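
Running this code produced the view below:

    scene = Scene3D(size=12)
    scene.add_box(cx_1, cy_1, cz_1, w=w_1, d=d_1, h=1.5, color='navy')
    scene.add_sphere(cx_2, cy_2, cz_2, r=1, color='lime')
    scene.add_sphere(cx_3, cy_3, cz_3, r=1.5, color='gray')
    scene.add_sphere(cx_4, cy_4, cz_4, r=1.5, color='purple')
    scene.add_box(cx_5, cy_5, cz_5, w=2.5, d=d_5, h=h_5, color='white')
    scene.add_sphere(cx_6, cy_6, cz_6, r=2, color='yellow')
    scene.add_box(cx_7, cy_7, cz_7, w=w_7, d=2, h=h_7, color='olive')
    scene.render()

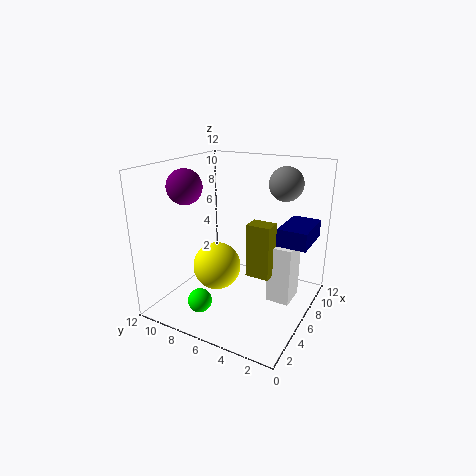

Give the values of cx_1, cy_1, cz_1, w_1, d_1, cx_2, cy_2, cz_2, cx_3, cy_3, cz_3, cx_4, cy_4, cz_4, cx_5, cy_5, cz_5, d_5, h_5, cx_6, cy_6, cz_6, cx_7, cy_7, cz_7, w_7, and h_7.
cx_1 = 7; cy_1 = 0.5; cz_1 = 5.5; w_1 = 4; d_1 = 2.5; cx_2 = 3; cy_2 = 8; cz_2 = 1; cx_3 = 10; cy_3 = 3.5; cz_3 = 10; cx_4 = 5; cy_4 = 10.5; cz_4 = 10; cx_5 = 6.5; cy_5 = 1.5; cz_5 = 0.5; d_5 = 2; h_5 = 5; cx_6 = 5; cy_6 = 7.5; cz_6 = 3.5; cx_7 = 5.5; cy_7 = 3; cz_7 = 3; w_7 = 1.5; h_7 = 4.5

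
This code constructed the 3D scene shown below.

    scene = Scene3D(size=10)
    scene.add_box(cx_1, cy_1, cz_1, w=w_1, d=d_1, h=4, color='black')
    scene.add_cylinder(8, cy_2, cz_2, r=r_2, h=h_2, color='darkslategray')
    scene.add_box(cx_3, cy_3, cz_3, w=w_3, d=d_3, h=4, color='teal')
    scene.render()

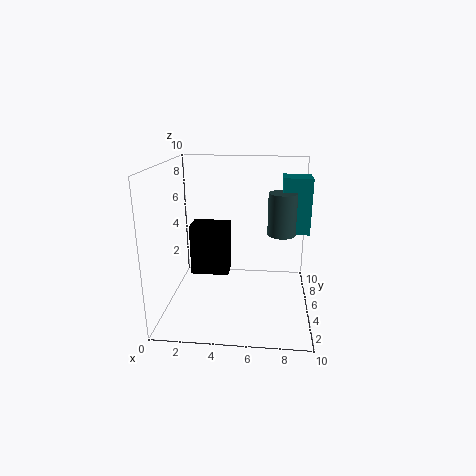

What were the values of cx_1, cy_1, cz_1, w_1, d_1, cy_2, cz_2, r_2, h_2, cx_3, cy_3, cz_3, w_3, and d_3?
cx_1 = 1
cy_1 = 7
cz_1 = 1
w_1 = 3
d_1 = 2
cy_2 = 6
cz_2 = 5
r_2 = 1
h_2 = 3
cx_3 = 8
cy_3 = 6
cz_3 = 5
w_3 = 2
d_3 = 2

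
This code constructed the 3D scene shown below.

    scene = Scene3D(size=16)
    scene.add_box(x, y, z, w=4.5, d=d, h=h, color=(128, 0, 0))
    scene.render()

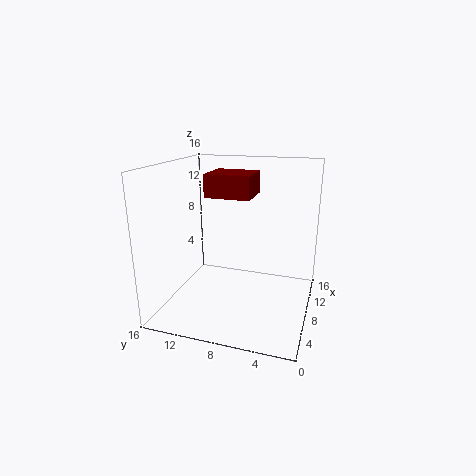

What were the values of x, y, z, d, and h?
x = 7
y = 6.5
z = 12.5
d = 5
h = 2.5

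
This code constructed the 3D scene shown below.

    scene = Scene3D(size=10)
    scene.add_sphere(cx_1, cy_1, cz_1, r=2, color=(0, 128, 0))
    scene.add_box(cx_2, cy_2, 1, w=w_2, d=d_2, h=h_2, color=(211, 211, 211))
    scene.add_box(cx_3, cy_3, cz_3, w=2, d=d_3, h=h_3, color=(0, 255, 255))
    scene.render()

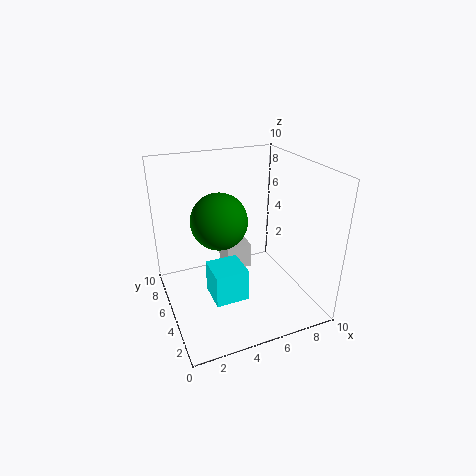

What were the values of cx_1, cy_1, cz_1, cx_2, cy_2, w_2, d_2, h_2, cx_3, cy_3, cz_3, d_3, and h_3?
cx_1 = 4
cy_1 = 6
cz_1 = 6
cx_2 = 5
cy_2 = 7
w_2 = 2
d_2 = 2
h_2 = 2
cx_3 = 2
cy_3 = 1
cz_3 = 3
d_3 = 2
h_3 = 2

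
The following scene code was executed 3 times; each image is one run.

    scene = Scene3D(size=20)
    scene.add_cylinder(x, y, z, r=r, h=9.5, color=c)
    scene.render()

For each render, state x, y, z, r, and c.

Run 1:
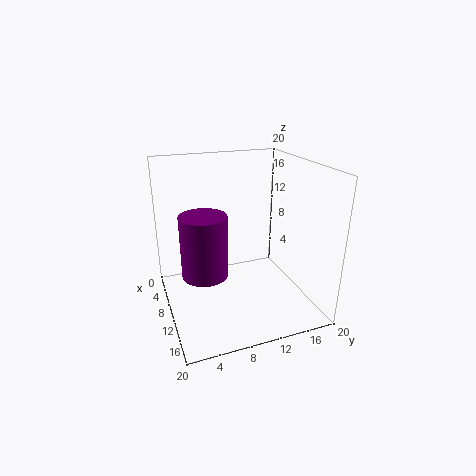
x = 6.5
y = 6
z = 3
r = 3.5
c = 'purple'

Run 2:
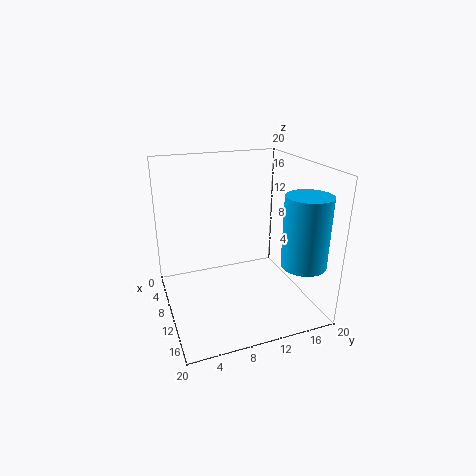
x = 16
y = 17
z = 7.5
r = 3
c = 'deepskyblue'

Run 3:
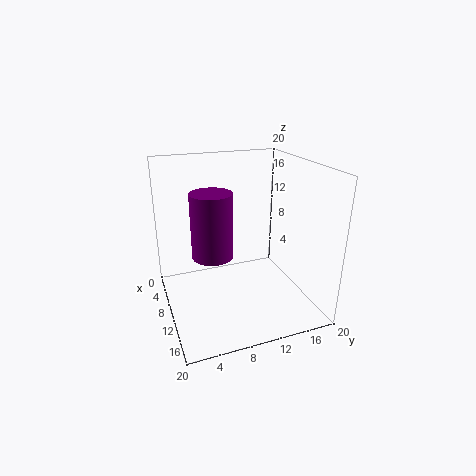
x = 7.5
y = 7
z = 6.5
r = 3
c = 'purple'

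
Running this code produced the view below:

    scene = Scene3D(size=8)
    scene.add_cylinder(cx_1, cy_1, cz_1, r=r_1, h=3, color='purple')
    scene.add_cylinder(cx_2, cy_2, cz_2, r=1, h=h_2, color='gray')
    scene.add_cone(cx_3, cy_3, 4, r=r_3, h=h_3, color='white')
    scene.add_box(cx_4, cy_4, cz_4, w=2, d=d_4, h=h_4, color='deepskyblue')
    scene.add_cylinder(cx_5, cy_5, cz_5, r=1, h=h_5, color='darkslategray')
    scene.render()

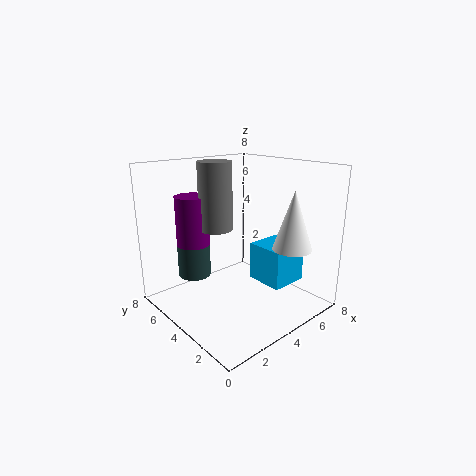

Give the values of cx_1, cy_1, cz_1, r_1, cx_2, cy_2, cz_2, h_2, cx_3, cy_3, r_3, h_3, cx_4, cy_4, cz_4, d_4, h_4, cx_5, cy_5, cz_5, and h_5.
cx_1 = 3
cy_1 = 7
cz_1 = 3
r_1 = 1
cx_2 = 4
cy_2 = 6
cz_2 = 4
h_2 = 4
cx_3 = 5
cy_3 = 1
r_3 = 1
h_3 = 3
cx_4 = 4
cy_4 = 1
cz_4 = 2
d_4 = 2
h_4 = 2
cx_5 = 3
cy_5 = 7
cz_5 = 1
h_5 = 2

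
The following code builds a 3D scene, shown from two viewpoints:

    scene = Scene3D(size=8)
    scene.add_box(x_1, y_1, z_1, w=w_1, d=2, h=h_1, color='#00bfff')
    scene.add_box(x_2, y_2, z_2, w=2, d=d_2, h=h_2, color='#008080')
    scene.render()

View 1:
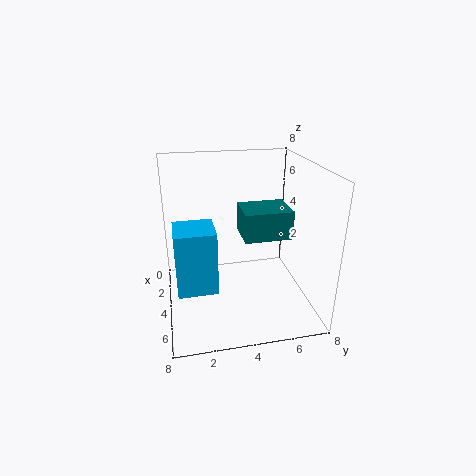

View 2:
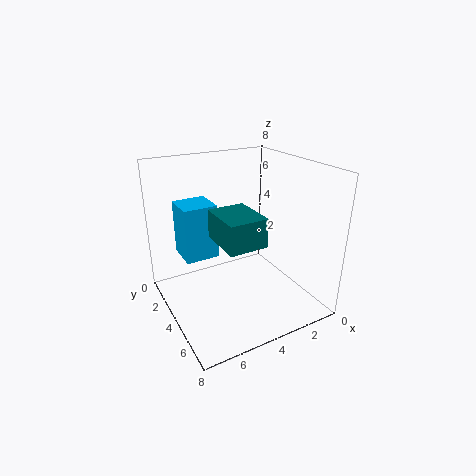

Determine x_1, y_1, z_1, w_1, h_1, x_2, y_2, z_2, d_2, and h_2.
x_1 = 4.5, y_1 = 0.5, z_1 = 2.25, w_1 = 2, h_1 = 3.25, x_2 = 3.75, y_2 = 4, z_2 = 4.5, d_2 = 2.5, h_2 = 1.5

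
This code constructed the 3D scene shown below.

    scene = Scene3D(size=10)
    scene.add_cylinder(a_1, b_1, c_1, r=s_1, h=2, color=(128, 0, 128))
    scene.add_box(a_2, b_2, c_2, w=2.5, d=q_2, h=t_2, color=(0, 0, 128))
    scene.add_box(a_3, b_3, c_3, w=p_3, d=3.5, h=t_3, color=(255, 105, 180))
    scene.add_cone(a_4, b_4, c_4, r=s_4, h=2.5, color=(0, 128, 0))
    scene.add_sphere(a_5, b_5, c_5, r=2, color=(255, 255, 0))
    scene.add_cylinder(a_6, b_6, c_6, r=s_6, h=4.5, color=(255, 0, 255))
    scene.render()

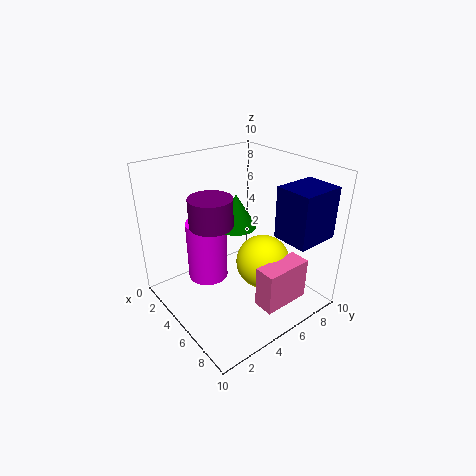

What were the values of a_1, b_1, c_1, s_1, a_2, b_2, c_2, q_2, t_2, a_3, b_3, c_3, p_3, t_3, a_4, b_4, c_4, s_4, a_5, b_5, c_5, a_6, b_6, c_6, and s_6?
a_1 = 4; b_1 = 3.5; c_1 = 6; s_1 = 1.5; a_2 = 7; b_2 = 6.5; c_2 = 5.5; q_2 = 3; t_2 = 3.5; a_3 = 7; b_3 = 5; c_3 = 0.5; p_3 = 1.5; t_3 = 3; a_4 = 3.5; b_4 = 6; c_4 = 5; s_4 = 1.5; a_5 = 5.5; b_5 = 7; c_5 = 2.5; a_6 = 2.5; b_6 = 4; c_6 = 1; s_6 = 1.5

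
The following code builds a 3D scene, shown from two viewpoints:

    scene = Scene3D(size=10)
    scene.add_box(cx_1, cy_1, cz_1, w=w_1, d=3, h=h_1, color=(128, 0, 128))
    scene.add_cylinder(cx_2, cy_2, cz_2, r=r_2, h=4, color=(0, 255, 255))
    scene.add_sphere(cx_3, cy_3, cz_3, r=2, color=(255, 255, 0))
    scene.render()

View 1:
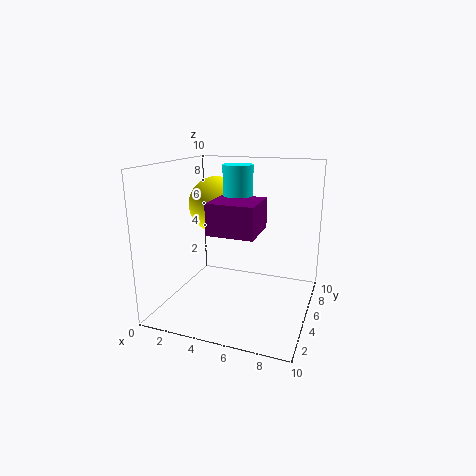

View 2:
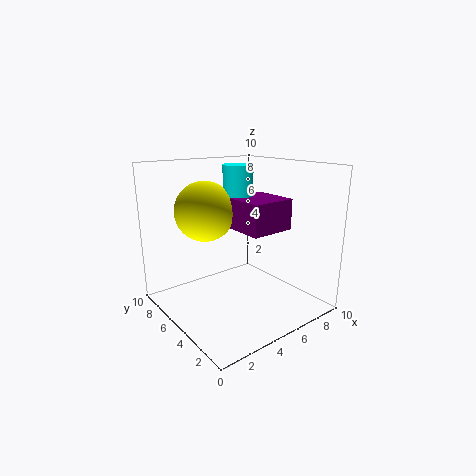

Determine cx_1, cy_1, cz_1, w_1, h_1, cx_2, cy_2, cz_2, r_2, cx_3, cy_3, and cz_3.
cx_1 = 4
cy_1 = 2
cz_1 = 6
w_1 = 3
h_1 = 2
cx_2 = 5
cy_2 = 5
cz_2 = 6
r_2 = 1
cx_3 = 3
cy_3 = 6
cz_3 = 7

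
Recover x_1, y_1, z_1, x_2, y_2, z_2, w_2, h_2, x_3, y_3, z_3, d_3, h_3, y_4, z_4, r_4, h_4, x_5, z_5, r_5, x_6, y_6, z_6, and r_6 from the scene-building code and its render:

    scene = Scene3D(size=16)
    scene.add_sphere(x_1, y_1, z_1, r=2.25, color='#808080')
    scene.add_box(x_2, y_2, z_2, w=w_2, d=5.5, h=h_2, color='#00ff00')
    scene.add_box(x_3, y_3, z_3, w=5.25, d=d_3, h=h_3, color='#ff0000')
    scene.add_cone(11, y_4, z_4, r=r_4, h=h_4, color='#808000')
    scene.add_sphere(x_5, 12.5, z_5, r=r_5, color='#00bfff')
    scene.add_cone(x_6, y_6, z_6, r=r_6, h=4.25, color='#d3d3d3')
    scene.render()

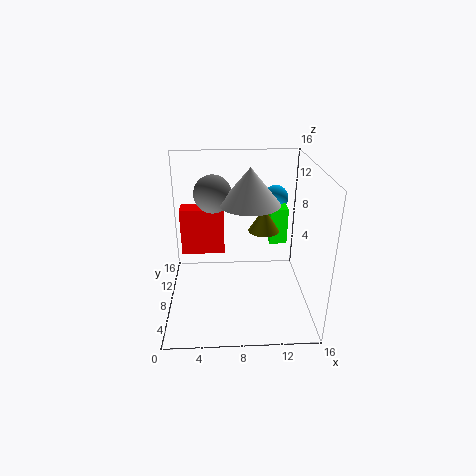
x_1 = 5.25; y_1 = 12; z_1 = 11.75; x_2 = 11.75; y_2 = 9.25; z_2 = 6.5; w_2 = 2; h_2 = 4.25; x_3 = 1.25; y_3 = 11.25; z_3 = 4.25; d_3 = 2.25; h_3 = 5.75; y_4 = 9.25; z_4 = 8.25; r_4 = 1.75; h_4 = 2.75; x_5 = 12.75; z_5 = 11; r_5 = 1.5; x_6 = 9.5; y_6 = 10.5; z_6 = 11; r_6 = 3.5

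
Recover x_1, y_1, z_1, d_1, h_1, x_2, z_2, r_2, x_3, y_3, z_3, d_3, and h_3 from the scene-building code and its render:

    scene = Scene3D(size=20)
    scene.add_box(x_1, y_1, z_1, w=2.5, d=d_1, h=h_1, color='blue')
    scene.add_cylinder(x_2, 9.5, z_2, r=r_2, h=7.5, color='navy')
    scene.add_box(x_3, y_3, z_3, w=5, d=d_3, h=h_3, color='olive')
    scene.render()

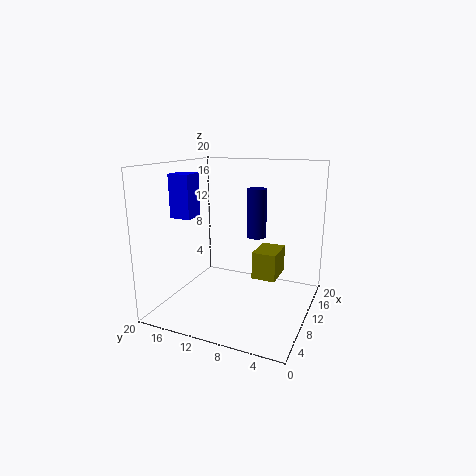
x_1 = 1
y_1 = 12
z_1 = 14.5
d_1 = 2.5
h_1 = 5
x_2 = 16
z_2 = 8.5
r_2 = 1.5
x_3 = 11.5
y_3 = 5
z_3 = 3.5
d_3 = 3.5
h_3 = 4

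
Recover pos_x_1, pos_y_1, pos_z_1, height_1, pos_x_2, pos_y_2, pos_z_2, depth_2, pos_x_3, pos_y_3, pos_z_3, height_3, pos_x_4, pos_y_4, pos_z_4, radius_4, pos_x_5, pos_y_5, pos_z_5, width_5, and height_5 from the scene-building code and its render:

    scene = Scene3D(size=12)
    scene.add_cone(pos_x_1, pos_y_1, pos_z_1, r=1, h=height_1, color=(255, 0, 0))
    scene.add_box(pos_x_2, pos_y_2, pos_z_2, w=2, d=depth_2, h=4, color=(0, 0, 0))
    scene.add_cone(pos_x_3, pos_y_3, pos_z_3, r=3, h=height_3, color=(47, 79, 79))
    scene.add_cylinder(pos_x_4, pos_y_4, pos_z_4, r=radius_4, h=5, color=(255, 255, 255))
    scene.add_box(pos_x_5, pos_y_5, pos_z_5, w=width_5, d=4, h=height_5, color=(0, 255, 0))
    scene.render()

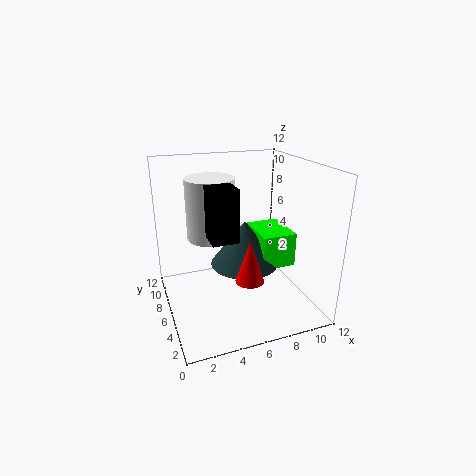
pos_x_1 = 5, pos_y_1 = 1, pos_z_1 = 5, height_1 = 3, pos_x_2 = 3, pos_y_2 = 3, pos_z_2 = 7, depth_2 = 2, pos_x_3 = 7, pos_y_3 = 7, pos_z_3 = 3, height_3 = 4, pos_x_4 = 4, pos_y_4 = 7, pos_z_4 = 6, radius_4 = 2, pos_x_5 = 8, pos_y_5 = 5, pos_z_5 = 3, width_5 = 3, height_5 = 3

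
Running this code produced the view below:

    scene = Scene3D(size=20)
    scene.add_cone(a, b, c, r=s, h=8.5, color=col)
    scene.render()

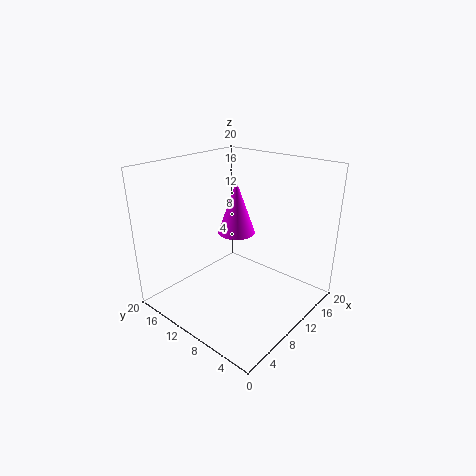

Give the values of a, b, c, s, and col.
a = 15.5
b = 15
c = 7.5
s = 3
col = 'magenta'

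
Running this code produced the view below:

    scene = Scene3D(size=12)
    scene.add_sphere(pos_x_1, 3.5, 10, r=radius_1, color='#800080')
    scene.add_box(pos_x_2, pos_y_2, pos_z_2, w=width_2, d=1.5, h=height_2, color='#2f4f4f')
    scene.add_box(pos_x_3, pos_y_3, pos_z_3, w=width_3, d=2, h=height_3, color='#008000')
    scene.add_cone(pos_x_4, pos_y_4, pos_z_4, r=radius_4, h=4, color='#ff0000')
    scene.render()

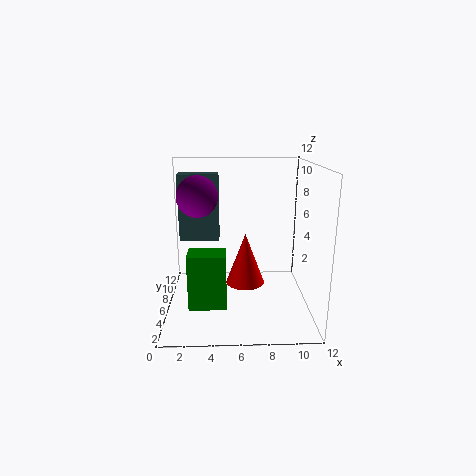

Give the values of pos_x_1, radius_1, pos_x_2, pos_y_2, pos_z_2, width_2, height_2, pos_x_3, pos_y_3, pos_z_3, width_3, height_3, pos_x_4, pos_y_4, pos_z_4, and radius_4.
pos_x_1 = 3
radius_1 = 1.5
pos_x_2 = 1.5
pos_y_2 = 4
pos_z_2 = 6.5
width_2 = 3
height_2 = 5
pos_x_3 = 2
pos_y_3 = 3
pos_z_3 = 1
width_3 = 3
height_3 = 4.5
pos_x_4 = 6.5
pos_y_4 = 4
pos_z_4 = 3
radius_4 = 1.5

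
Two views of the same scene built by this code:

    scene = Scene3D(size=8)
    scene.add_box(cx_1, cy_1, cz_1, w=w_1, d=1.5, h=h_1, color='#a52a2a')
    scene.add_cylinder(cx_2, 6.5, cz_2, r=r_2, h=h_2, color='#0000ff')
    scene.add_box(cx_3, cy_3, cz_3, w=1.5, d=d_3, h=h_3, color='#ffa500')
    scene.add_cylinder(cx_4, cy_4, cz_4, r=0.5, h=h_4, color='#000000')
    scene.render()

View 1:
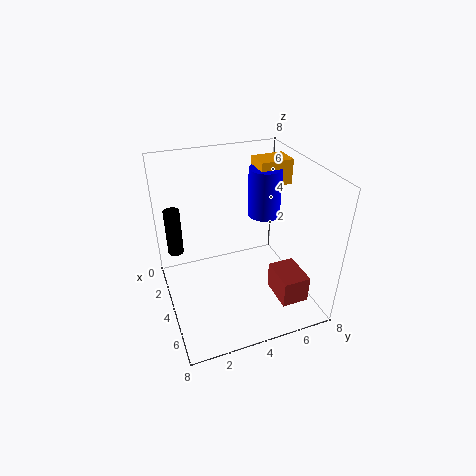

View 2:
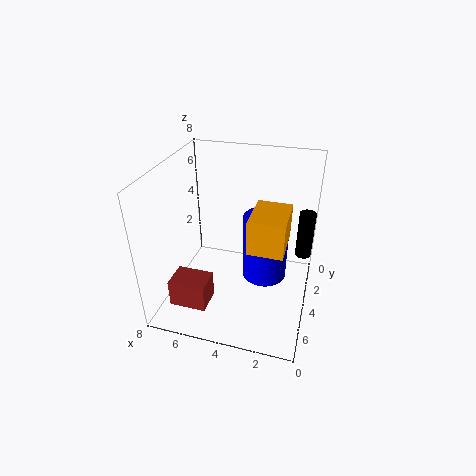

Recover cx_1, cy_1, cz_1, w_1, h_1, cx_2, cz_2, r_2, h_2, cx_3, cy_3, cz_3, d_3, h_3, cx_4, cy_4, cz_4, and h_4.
cx_1 = 5; cy_1 = 5.5; cz_1 = 1; w_1 = 2; h_1 = 1.5; cx_2 = 2; cz_2 = 4; r_2 = 1; h_2 = 3; cx_3 = 1; cy_3 = 6; cz_3 = 6; d_3 = 2; h_3 = 1.5; cx_4 = 0.5; cy_4 = 1; cz_4 = 1.5; h_4 = 3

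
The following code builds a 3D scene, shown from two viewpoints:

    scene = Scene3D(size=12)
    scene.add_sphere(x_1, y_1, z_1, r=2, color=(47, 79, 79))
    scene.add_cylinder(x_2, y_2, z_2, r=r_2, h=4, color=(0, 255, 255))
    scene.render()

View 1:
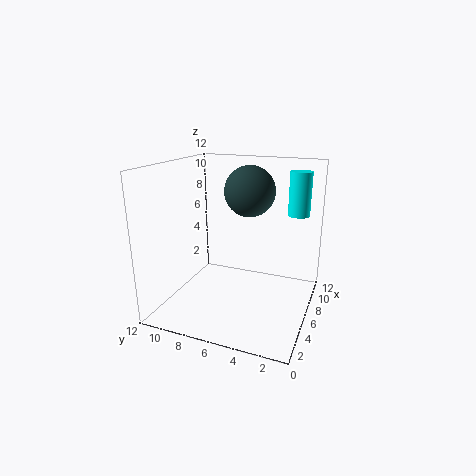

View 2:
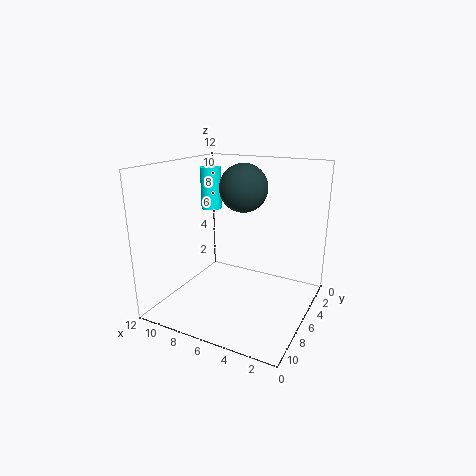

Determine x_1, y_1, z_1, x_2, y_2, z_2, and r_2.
x_1 = 6, y_1 = 5, z_1 = 10, x_2 = 11, y_2 = 2, z_2 = 7, r_2 = 1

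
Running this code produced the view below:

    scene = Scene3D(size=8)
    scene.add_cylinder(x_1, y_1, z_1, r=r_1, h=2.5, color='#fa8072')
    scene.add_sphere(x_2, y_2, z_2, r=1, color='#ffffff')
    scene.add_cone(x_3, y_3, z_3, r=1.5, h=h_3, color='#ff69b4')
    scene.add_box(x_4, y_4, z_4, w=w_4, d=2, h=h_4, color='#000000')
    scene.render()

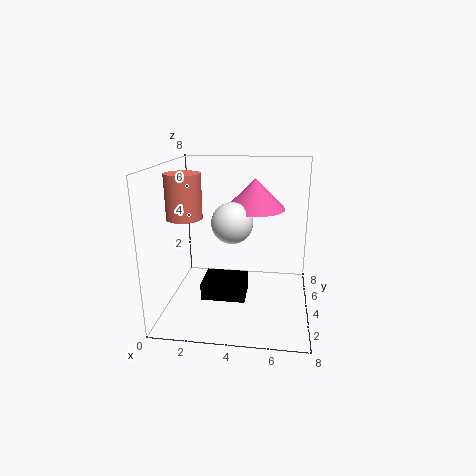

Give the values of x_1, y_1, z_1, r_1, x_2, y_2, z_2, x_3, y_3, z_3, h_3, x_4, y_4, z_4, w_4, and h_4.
x_1 = 1
y_1 = 4
z_1 = 5
r_1 = 1
x_2 = 4
y_2 = 2
z_2 = 5.5
x_3 = 5
y_3 = 3
z_3 = 6
h_3 = 1.5
x_4 = 2
y_4 = 3
z_4 = 0.5
w_4 = 2.5
h_4 = 1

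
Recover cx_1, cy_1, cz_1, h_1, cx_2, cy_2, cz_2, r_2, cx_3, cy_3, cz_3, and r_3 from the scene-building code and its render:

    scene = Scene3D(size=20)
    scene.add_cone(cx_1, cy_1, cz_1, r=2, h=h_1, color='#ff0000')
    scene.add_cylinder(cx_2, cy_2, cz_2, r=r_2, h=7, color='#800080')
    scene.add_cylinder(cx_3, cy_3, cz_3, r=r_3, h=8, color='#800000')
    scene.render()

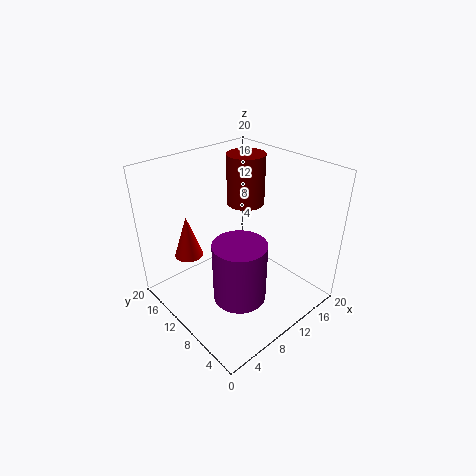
cx_1 = 5, cy_1 = 15, cz_1 = 7, h_1 = 6, cx_2 = 4, cy_2 = 3, cz_2 = 8, r_2 = 3, cx_3 = 17, cy_3 = 16, cz_3 = 11, r_3 = 3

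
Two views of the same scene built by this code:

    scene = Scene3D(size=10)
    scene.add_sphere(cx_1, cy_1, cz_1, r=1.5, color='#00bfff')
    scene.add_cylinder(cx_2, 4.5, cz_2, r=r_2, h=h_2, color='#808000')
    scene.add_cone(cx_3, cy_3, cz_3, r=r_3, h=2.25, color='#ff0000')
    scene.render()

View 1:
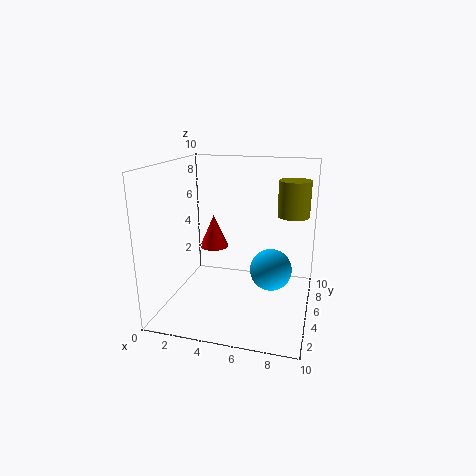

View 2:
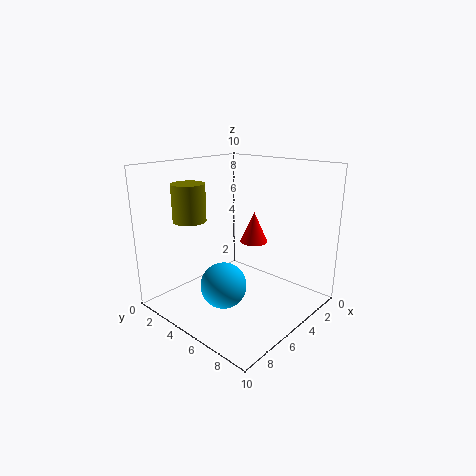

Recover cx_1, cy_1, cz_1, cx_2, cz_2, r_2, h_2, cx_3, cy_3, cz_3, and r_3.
cx_1 = 7.25, cy_1 = 5.75, cz_1 = 2.5, cx_2 = 8.75, cz_2 = 7, r_2 = 1, h_2 = 2.25, cx_3 = 3.25, cy_3 = 5, cz_3 = 4.25, r_3 = 1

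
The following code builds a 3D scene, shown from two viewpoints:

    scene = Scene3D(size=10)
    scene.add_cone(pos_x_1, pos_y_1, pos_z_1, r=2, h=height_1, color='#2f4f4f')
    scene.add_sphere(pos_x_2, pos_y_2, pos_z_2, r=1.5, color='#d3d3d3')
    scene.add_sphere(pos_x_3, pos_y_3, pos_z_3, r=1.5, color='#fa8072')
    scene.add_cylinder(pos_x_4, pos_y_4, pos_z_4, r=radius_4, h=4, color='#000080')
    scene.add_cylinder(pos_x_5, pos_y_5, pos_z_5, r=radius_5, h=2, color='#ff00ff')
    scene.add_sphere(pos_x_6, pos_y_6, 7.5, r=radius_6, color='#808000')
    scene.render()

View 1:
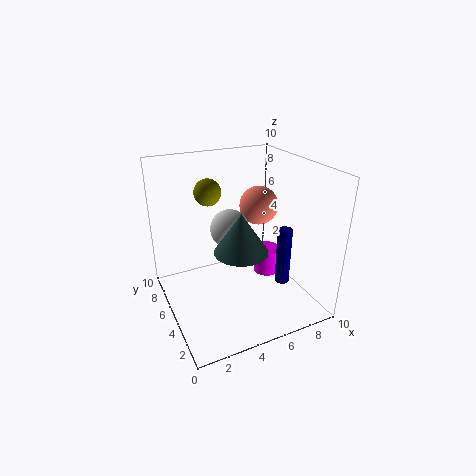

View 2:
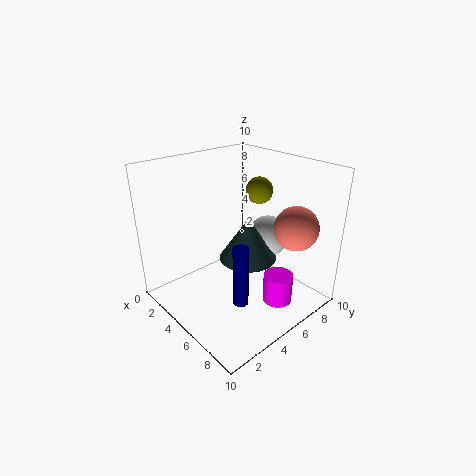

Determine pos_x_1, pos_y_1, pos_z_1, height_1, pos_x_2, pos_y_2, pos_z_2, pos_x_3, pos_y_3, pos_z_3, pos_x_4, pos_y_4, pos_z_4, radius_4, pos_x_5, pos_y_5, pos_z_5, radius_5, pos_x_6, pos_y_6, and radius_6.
pos_x_1 = 5.5
pos_y_1 = 5.5
pos_z_1 = 3.5
height_1 = 3
pos_x_2 = 5.5
pos_y_2 = 7.5
pos_z_2 = 4.5
pos_x_3 = 8
pos_y_3 = 7.5
pos_z_3 = 6
pos_x_4 = 7.5
pos_y_4 = 3
pos_z_4 = 2
radius_4 = 0.5
pos_x_5 = 8
pos_y_5 = 6
pos_z_5 = 1
radius_5 = 1
pos_x_6 = 4
pos_y_6 = 8
radius_6 = 1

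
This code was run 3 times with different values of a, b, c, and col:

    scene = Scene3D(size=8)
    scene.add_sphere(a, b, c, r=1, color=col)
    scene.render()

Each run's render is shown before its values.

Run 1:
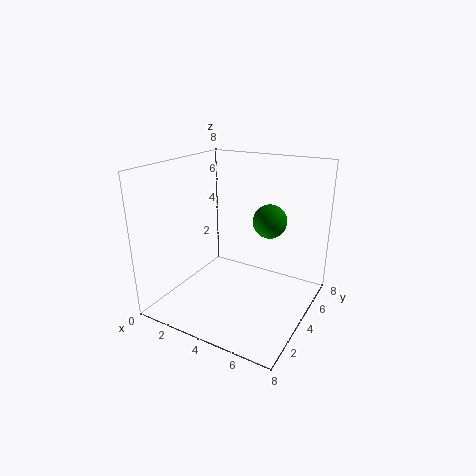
a = 5; b = 6; c = 4.5; col = 'green'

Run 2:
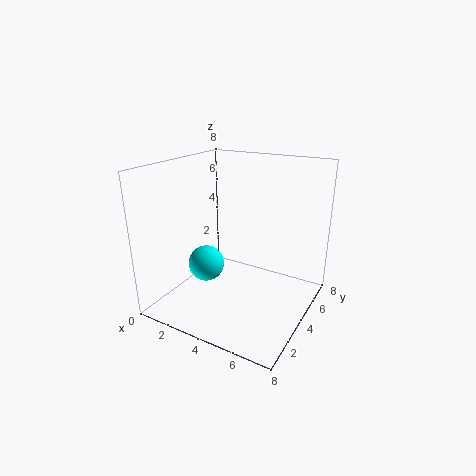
a = 2.5; b = 3; c = 2.5; col = 'cyan'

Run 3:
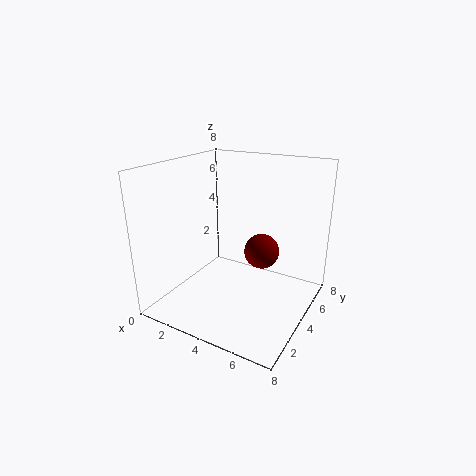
a = 5; b = 5; c = 3; col = 'maroon'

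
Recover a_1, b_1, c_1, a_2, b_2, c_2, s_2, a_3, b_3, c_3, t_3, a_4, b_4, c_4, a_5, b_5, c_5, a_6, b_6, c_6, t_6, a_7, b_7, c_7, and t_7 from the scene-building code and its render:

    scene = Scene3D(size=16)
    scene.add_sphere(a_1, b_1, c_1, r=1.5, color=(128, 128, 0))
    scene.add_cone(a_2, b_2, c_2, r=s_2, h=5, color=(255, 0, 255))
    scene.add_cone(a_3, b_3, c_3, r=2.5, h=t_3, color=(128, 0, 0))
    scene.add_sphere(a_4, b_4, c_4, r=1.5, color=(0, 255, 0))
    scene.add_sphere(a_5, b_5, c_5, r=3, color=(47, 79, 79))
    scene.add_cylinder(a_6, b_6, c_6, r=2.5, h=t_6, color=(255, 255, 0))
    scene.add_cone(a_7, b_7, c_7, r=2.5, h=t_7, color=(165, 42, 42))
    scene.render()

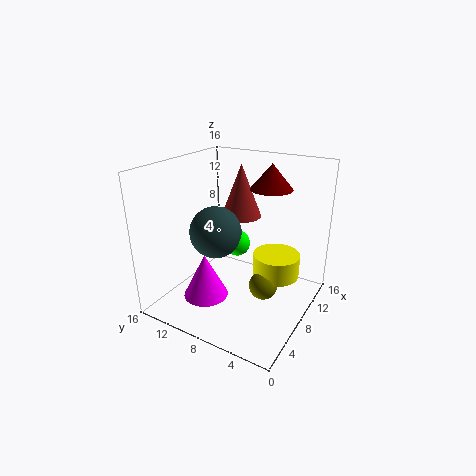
a_1 = 6.5; b_1 = 4; c_1 = 4; a_2 = 5; b_2 = 10.5; c_2 = 1.5; s_2 = 2.5; a_3 = 13; b_3 = 6.5; c_3 = 12.5; t_3 = 3; a_4 = 9.5; b_4 = 9; c_4 = 6.5; a_5 = 8; b_5 = 11; c_5 = 8; a_6 = 8.5; b_6 = 3.5; c_6 = 4.5; t_6 = 2.5; a_7 = 13; b_7 = 10.5; c_7 = 8.5; t_7 = 6.5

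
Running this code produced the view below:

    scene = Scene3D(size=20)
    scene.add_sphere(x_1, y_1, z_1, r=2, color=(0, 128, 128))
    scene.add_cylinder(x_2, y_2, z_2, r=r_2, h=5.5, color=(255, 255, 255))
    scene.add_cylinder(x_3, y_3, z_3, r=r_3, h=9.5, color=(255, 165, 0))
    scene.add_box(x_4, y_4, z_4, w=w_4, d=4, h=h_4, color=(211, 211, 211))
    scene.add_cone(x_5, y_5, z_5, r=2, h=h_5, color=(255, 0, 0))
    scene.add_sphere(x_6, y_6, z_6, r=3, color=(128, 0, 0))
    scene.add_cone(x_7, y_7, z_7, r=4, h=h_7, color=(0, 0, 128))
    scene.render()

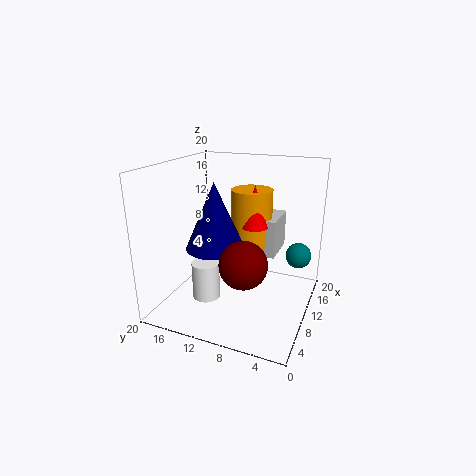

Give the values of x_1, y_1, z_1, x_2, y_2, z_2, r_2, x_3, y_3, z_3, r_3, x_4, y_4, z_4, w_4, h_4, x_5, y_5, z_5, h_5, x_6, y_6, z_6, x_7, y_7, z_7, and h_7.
x_1 = 18; y_1 = 3; z_1 = 5; x_2 = 8.5; y_2 = 14.5; z_2 = 0.5; r_2 = 2; x_3 = 14; y_3 = 9.5; z_3 = 6.5; r_3 = 3; x_4 = 12.5; y_4 = 5.5; z_4 = 6.5; w_4 = 6; h_4 = 5.5; x_5 = 12.5; y_5 = 8.5; z_5 = 11; h_5 = 6; x_6 = 4.5; y_6 = 7; z_6 = 9; x_7 = 8; y_7 = 12.5; z_7 = 9; h_7 = 9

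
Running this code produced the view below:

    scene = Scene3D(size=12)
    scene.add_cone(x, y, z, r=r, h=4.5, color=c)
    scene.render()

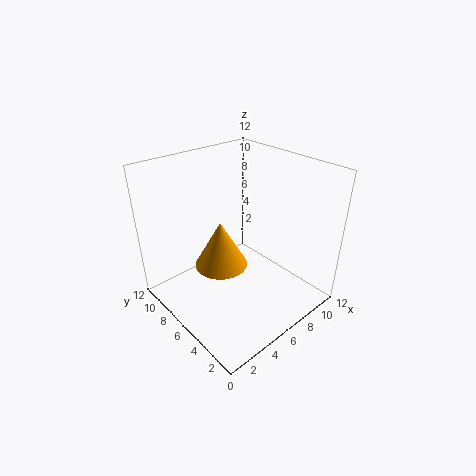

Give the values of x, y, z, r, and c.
x = 6.5
y = 9
z = 1.5
r = 2.5
c = 'orange'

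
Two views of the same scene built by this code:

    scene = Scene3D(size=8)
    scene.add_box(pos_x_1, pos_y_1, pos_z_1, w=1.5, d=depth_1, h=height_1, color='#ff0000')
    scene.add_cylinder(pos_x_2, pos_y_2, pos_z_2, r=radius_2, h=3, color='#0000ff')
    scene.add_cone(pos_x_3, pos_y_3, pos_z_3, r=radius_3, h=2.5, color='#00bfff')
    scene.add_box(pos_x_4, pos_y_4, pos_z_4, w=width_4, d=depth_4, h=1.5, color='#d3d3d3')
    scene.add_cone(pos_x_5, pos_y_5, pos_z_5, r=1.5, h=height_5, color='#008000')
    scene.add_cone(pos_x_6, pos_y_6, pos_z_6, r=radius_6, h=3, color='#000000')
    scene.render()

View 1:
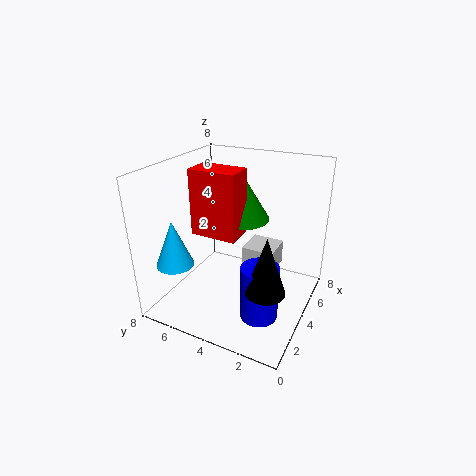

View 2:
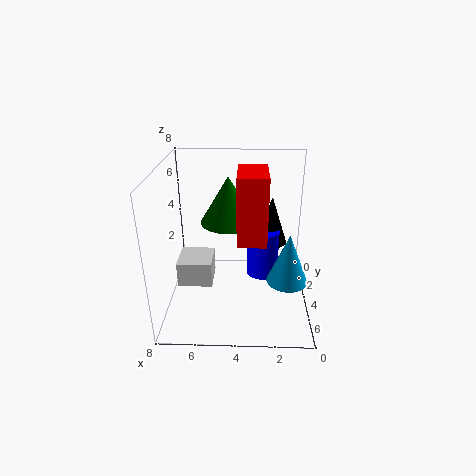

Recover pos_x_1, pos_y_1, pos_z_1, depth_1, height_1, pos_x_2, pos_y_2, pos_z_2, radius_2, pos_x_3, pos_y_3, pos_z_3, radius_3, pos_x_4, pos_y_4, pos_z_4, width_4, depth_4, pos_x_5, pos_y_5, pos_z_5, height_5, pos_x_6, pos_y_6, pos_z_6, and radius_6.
pos_x_1 = 2.5, pos_y_1 = 3.5, pos_z_1 = 4.5, depth_1 = 2.5, height_1 = 3.5, pos_x_2 = 2.5, pos_y_2 = 2, pos_z_2 = 0.5, radius_2 = 1, pos_x_3 = 1.5, pos_y_3 = 6.5, pos_z_3 = 3, radius_3 = 1, pos_x_4 = 5.5, pos_y_4 = 2.5, pos_z_4 = 1, width_4 = 2, depth_4 = 2, pos_x_5 = 4.5, pos_y_5 = 4, pos_z_5 = 5, height_5 = 2.5, pos_x_6 = 2, pos_y_6 = 1.5, pos_z_6 = 2.5, radius_6 = 1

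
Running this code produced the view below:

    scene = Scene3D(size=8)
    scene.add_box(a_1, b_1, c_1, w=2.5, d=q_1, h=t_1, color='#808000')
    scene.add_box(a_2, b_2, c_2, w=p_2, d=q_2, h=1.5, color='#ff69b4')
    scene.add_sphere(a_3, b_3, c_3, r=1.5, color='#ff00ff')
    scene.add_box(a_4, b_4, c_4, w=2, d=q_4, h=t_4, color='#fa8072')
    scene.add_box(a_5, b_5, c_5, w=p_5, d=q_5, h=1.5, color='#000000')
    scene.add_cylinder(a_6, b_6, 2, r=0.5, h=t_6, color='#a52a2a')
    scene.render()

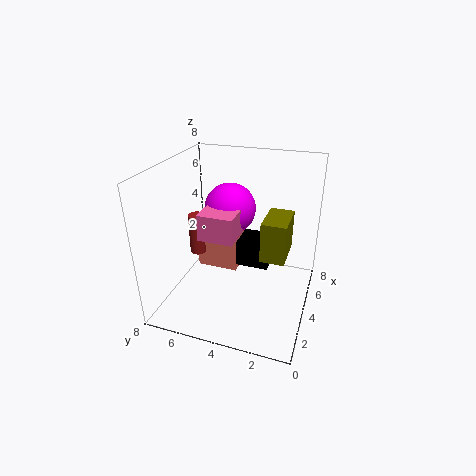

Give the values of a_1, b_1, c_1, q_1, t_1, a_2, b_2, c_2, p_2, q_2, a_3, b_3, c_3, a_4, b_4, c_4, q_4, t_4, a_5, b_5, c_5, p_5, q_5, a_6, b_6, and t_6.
a_1 = 5, b_1 = 1.5, c_1 = 2, q_1 = 1.5, t_1 = 2.5, a_2 = 3, b_2 = 4, c_2 = 4, p_2 = 2, q_2 = 2, a_3 = 5.5, b_3 = 5, c_3 = 5, a_4 = 5, b_4 = 4.5, c_4 = 1, q_4 = 2.5, t_4 = 2.5, a_5 = 5, b_5 = 2.5, c_5 = 1.5, p_5 = 2, q_5 = 2, a_6 = 5, b_6 = 7, t_6 = 2.5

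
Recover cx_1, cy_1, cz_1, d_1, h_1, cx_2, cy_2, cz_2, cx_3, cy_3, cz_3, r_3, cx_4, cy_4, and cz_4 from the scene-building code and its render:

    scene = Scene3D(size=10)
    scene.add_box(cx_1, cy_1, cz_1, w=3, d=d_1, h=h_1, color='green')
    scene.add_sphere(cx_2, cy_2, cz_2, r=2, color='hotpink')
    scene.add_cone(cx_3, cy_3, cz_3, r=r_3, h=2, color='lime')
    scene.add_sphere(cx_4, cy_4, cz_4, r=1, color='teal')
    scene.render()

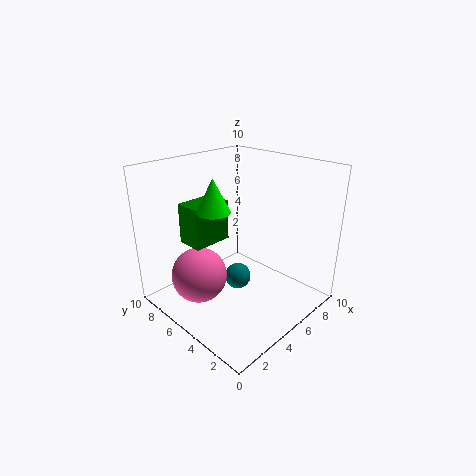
cx_1 = 3, cy_1 = 7, cz_1 = 4, d_1 = 2, h_1 = 3, cx_2 = 3, cy_2 = 7, cz_2 = 2, cx_3 = 2, cy_3 = 4, cz_3 = 8, r_3 = 1, cx_4 = 6, cy_4 = 6, cz_4 = 1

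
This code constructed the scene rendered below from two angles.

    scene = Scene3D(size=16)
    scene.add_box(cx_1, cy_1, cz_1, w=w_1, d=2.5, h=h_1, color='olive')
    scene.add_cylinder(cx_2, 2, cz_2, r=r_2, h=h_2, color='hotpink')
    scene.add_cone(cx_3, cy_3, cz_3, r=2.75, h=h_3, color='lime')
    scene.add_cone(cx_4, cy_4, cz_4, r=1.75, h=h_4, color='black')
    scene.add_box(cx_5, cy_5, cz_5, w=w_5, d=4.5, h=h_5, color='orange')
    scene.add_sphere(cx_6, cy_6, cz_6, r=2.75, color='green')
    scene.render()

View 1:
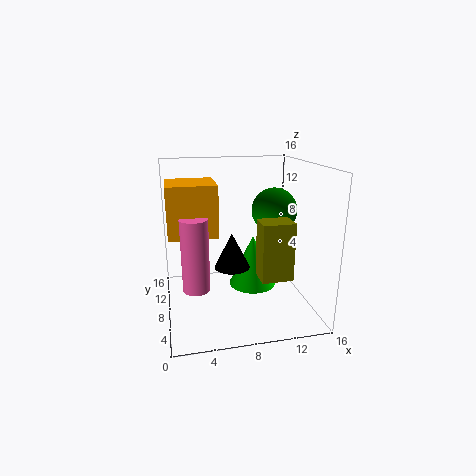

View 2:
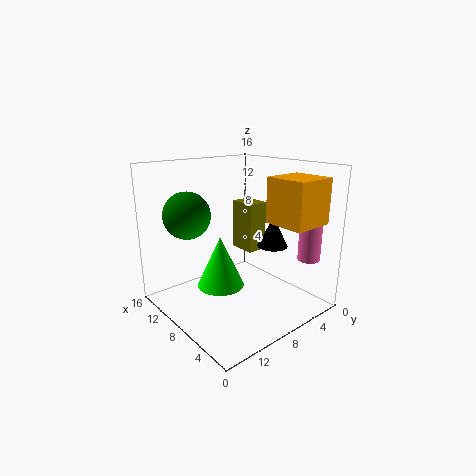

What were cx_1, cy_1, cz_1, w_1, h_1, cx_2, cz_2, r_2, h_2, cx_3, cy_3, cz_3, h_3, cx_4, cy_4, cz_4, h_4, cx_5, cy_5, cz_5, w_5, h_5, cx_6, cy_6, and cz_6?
cx_1 = 9.25; cy_1 = 2.5; cz_1 = 5; w_1 = 3.25; h_1 = 6; cx_2 = 2.75; cz_2 = 5.5; r_2 = 1.25; h_2 = 6.75; cx_3 = 10; cy_3 = 9; cz_3 = 1.75; h_3 = 6; cx_4 = 6.5; cy_4 = 4; cz_4 = 6.5; h_4 = 3.5; cx_5 = 0.5; cy_5 = 2.25; cz_5 = 10.25; w_5 = 4.5; h_5 = 4.75; cx_6 = 13.25; cy_6 = 11.25; cz_6 = 10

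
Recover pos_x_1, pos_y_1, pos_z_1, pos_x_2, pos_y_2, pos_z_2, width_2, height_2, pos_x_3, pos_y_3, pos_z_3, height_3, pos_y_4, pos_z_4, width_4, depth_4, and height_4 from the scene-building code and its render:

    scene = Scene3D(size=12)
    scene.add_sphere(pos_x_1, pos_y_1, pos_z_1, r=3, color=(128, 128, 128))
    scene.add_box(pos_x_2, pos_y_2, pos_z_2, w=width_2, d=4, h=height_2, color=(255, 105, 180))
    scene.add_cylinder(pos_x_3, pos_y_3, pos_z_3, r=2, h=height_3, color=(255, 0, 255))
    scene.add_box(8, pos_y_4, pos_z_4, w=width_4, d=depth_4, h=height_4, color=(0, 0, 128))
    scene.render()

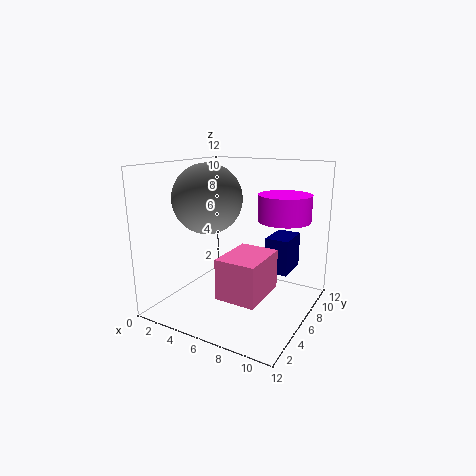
pos_x_1 = 3, pos_y_1 = 6, pos_z_1 = 9, pos_x_2 = 7, pos_y_2 = 1, pos_z_2 = 3, width_2 = 3, height_2 = 3, pos_x_3 = 10, pos_y_3 = 6, pos_z_3 = 8, height_3 = 2, pos_y_4 = 7, pos_z_4 = 3, width_4 = 2, depth_4 = 3, height_4 = 3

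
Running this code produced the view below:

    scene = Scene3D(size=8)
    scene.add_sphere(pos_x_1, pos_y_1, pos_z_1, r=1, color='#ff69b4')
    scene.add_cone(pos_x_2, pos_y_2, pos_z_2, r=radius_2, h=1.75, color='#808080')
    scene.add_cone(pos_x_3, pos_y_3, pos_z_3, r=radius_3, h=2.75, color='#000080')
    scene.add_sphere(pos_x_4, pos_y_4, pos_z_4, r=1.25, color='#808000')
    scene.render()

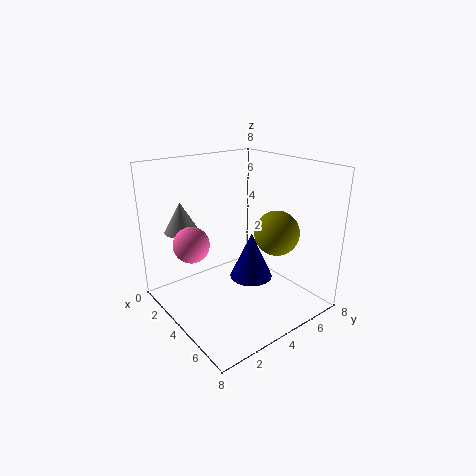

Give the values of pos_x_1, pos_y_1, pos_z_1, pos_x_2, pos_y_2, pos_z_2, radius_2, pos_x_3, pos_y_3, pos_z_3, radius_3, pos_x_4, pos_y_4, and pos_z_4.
pos_x_1 = 2.75
pos_y_1 = 1.75
pos_z_1 = 3.75
pos_x_2 = 1.25
pos_y_2 = 2
pos_z_2 = 4
radius_2 = 1
pos_x_3 = 4
pos_y_3 = 5
pos_z_3 = 1.25
radius_3 = 1.25
pos_x_4 = 5.25
pos_y_4 = 5.75
pos_z_4 = 4.25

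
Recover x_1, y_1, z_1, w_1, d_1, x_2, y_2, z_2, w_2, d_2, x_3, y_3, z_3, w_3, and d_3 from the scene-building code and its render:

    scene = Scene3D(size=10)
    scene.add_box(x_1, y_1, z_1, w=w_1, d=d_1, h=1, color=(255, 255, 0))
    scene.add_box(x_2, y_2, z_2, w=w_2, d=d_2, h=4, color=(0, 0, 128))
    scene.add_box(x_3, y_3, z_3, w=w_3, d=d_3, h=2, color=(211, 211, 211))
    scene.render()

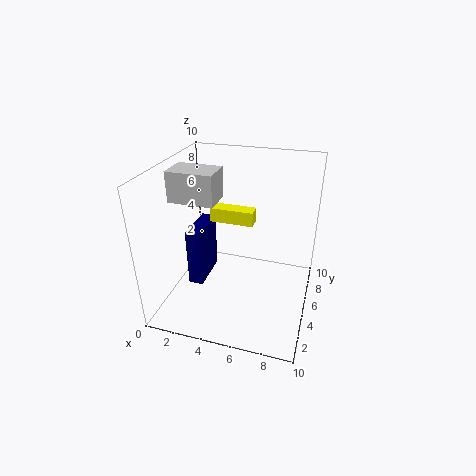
x_1 = 3; y_1 = 5; z_1 = 6; w_1 = 3; d_1 = 1; x_2 = 2; y_2 = 3; z_2 = 2; w_2 = 1; d_2 = 3; x_3 = 1; y_3 = 3; z_3 = 8; w_3 = 3; d_3 = 2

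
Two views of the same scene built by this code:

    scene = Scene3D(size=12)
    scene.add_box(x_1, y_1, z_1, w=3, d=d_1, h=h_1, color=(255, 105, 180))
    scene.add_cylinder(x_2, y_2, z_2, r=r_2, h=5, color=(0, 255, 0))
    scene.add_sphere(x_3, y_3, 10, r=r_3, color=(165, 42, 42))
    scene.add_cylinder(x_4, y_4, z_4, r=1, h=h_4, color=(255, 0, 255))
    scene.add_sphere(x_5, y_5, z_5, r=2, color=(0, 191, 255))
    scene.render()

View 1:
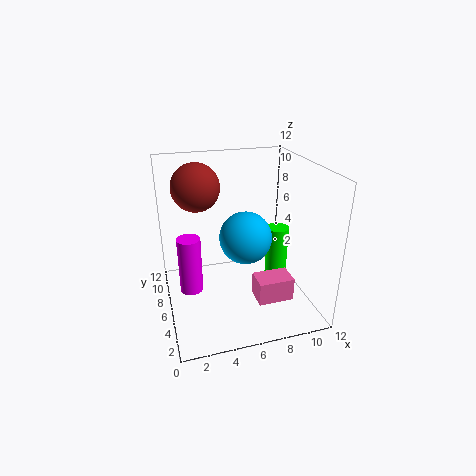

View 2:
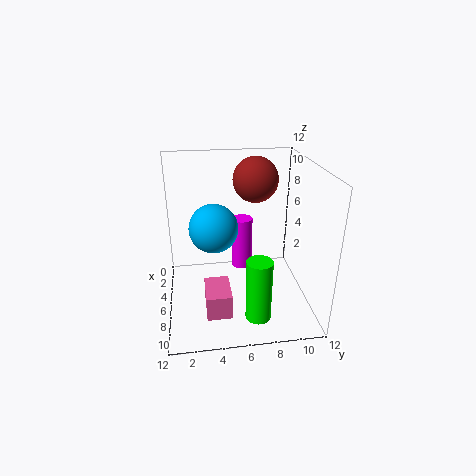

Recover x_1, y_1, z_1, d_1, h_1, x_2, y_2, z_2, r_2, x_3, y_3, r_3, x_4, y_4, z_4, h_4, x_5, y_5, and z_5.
x_1 = 7; y_1 = 3; z_1 = 1; d_1 = 2; h_1 = 2; x_2 = 10; y_2 = 7; z_2 = 1; r_2 = 1; x_3 = 3; y_3 = 8; r_3 = 2; x_4 = 2; y_4 = 7; z_4 = 1; h_4 = 5; x_5 = 6; y_5 = 4; z_5 = 7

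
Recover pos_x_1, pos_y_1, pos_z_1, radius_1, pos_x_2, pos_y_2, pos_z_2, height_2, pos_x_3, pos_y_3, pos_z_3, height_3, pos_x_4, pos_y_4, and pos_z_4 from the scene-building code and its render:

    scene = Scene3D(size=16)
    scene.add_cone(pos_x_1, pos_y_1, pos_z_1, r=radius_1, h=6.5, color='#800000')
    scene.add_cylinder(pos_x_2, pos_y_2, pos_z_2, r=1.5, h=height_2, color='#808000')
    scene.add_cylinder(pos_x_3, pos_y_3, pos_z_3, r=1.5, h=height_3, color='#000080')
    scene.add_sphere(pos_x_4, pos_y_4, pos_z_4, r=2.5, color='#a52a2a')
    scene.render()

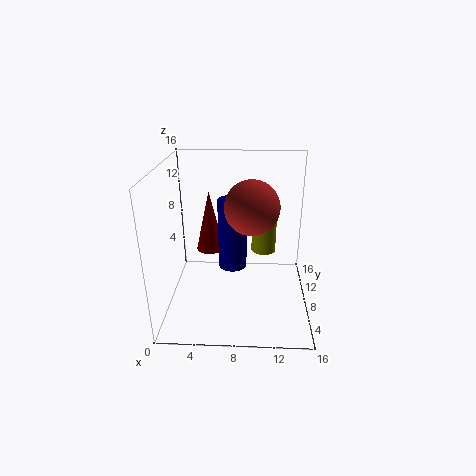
pos_x_1 = 5
pos_y_1 = 7.5
pos_z_1 = 7
radius_1 = 1.5
pos_x_2 = 11
pos_y_2 = 12
pos_z_2 = 4.5
height_2 = 4.5
pos_x_3 = 7.5
pos_y_3 = 6.5
pos_z_3 = 5.5
height_3 = 7.5
pos_x_4 = 9.5
pos_y_4 = 3
pos_z_4 = 13.5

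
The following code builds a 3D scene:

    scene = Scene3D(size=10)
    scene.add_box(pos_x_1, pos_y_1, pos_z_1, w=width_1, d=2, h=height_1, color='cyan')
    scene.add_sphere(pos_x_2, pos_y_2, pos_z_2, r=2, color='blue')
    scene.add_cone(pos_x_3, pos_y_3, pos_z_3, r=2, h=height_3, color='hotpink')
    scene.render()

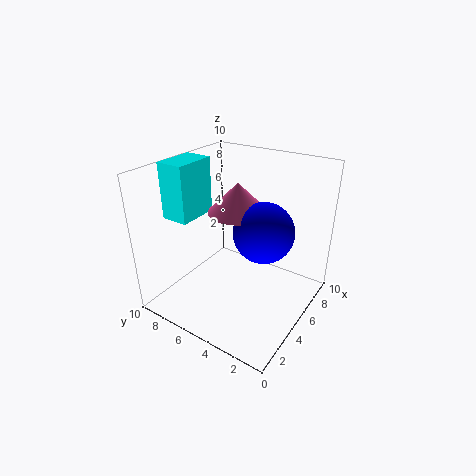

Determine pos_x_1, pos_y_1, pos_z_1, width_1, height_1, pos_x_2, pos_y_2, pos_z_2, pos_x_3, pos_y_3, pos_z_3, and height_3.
pos_x_1 = 3, pos_y_1 = 8, pos_z_1 = 6, width_1 = 3, height_1 = 4, pos_x_2 = 5, pos_y_2 = 3, pos_z_2 = 6, pos_x_3 = 5, pos_y_3 = 5, pos_z_3 = 7, height_3 = 2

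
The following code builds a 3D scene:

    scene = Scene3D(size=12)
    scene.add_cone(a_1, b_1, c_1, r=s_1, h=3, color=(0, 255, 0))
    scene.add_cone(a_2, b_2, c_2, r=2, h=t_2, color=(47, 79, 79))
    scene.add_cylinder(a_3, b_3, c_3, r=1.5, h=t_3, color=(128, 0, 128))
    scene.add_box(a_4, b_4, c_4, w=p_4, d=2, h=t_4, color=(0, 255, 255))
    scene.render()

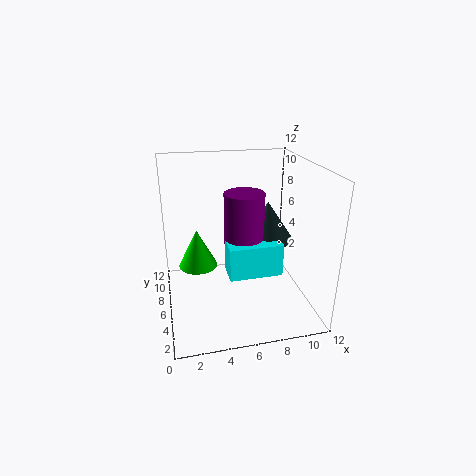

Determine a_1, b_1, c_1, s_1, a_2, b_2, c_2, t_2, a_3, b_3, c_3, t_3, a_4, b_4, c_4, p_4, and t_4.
a_1 = 2.5, b_1 = 5, c_1 = 4.5, s_1 = 1.5, a_2 = 8, b_2 = 4.5, c_2 = 6.5, t_2 = 3, a_3 = 6, b_3 = 4, c_3 = 5, t_3 = 5.5, a_4 = 4.5, b_4 = 2, c_4 = 4.5, p_4 = 4, t_4 = 2.5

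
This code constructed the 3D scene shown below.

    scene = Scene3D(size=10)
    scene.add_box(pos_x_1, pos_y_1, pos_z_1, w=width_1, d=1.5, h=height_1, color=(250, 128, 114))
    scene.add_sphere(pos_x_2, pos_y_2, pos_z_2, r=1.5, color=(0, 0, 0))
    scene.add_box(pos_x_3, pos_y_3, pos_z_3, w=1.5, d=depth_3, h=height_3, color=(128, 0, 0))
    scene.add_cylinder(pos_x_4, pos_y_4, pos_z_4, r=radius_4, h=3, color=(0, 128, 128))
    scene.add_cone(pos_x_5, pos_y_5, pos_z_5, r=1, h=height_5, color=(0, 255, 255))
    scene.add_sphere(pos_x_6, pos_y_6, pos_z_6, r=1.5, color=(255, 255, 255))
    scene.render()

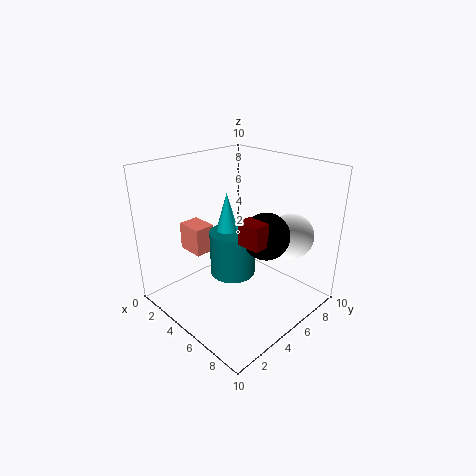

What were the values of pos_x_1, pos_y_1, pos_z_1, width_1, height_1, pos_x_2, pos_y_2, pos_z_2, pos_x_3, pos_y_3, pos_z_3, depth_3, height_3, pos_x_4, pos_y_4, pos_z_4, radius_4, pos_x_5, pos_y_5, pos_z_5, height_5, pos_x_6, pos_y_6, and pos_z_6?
pos_x_1 = 1, pos_y_1 = 3, pos_z_1 = 3.5, width_1 = 2, height_1 = 2, pos_x_2 = 7.5, pos_y_2 = 5, pos_z_2 = 6, pos_x_3 = 7, pos_y_3 = 3, pos_z_3 = 6, depth_3 = 1, height_3 = 1.5, pos_x_4 = 5.5, pos_y_4 = 4, pos_z_4 = 3, radius_4 = 1.5, pos_x_5 = 5, pos_y_5 = 4, pos_z_5 = 5, height_5 = 3.5, pos_x_6 = 8, pos_y_6 = 7, pos_z_6 = 5.5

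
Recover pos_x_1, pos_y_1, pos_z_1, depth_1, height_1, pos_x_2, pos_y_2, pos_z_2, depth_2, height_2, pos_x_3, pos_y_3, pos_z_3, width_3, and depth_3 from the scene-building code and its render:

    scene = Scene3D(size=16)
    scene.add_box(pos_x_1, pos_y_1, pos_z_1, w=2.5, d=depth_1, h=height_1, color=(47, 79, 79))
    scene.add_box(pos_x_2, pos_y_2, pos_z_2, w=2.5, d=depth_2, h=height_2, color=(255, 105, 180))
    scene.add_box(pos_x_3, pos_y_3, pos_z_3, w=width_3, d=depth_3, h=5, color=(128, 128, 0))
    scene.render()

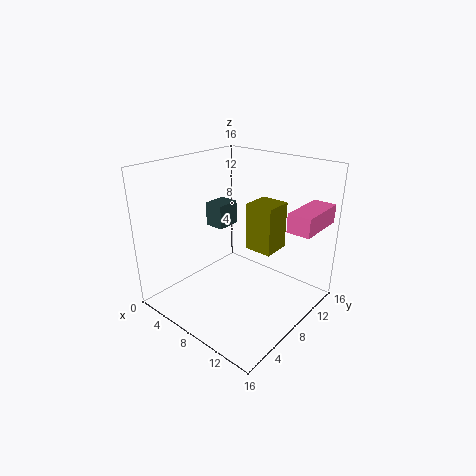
pos_x_1 = 1; pos_y_1 = 10; pos_z_1 = 7; depth_1 = 3; height_1 = 3; pos_x_2 = 13.5; pos_y_2 = 9; pos_z_2 = 10; depth_2 = 5.5; height_2 = 2; pos_x_3 = 9.5; pos_y_3 = 7.5; pos_z_3 = 7.5; width_3 = 3; depth_3 = 3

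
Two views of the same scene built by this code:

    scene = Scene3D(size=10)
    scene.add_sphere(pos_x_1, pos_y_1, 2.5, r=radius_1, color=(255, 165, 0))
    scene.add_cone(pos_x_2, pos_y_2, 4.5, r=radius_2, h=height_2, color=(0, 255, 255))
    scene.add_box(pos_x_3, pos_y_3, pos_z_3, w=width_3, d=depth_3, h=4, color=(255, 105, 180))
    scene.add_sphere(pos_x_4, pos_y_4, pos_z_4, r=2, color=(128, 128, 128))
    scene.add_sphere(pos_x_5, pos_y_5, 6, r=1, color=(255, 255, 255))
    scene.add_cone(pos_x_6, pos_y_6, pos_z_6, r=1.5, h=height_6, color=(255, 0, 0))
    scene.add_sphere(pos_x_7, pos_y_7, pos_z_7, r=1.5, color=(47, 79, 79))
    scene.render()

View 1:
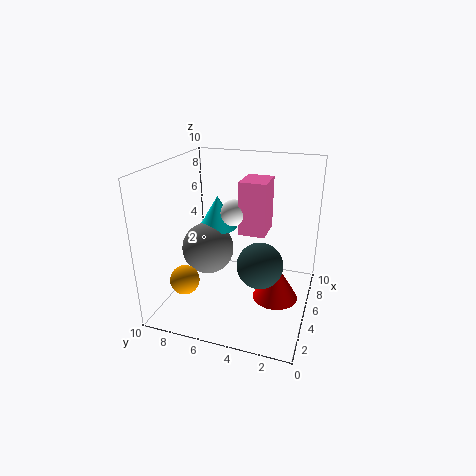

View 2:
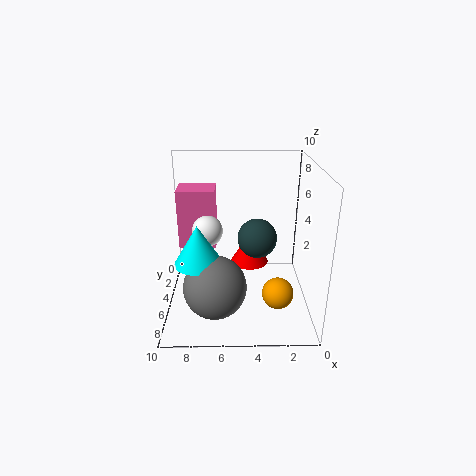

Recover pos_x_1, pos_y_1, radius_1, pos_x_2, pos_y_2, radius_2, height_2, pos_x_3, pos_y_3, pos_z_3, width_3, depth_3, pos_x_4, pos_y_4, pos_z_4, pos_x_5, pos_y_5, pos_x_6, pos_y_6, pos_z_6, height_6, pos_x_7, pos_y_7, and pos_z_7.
pos_x_1 = 2.5, pos_y_1 = 8, radius_1 = 1, pos_x_2 = 7.5, pos_y_2 = 7.5, radius_2 = 1.5, height_2 = 2.5, pos_x_3 = 6.5, pos_y_3 = 3.5, pos_z_3 = 4.5, width_3 = 2.5, depth_3 = 2, pos_x_4 = 6.5, pos_y_4 = 8, pos_z_4 = 3, pos_x_5 = 7, pos_y_5 = 6, pos_x_6 = 4, pos_y_6 = 2, pos_z_6 = 1.5, height_6 = 2.5, pos_x_7 = 3.5, pos_y_7 = 3, pos_z_7 = 4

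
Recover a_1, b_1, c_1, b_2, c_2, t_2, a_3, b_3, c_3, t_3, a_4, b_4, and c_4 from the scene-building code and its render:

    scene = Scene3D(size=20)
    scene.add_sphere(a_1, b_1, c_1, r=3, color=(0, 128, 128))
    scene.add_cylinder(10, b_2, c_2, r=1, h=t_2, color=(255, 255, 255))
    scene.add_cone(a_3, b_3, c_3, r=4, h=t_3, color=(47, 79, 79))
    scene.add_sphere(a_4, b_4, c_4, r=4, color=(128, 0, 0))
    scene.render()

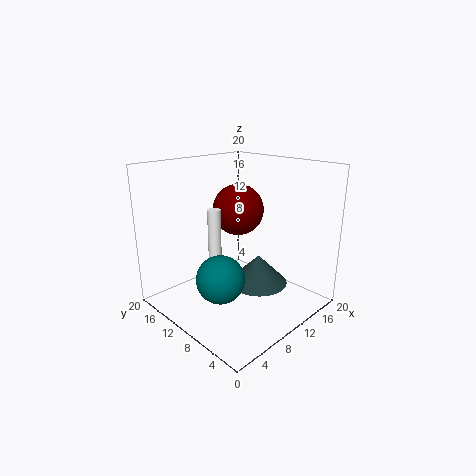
a_1 = 4, b_1 = 7, c_1 = 7, b_2 = 15, c_2 = 4, t_2 = 9, a_3 = 11, b_3 = 7, c_3 = 4, t_3 = 4, a_4 = 15, b_4 = 15, c_4 = 12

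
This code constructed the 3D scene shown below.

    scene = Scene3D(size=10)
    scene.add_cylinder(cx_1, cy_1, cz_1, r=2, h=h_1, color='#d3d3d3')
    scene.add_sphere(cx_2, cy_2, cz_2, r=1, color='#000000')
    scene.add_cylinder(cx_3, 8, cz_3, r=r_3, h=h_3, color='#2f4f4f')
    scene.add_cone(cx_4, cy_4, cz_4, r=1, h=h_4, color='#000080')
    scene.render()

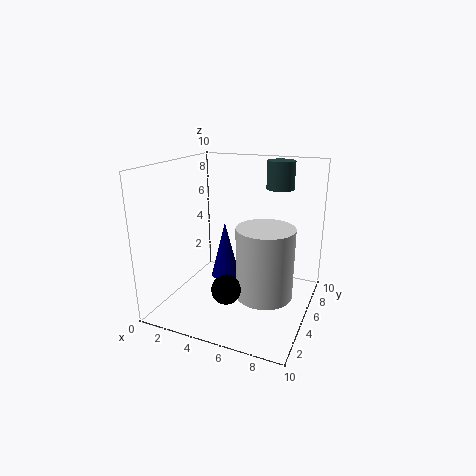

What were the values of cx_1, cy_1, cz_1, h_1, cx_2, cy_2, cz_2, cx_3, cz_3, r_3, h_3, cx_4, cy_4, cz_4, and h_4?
cx_1 = 7, cy_1 = 5, cz_1 = 1, h_1 = 5, cx_2 = 5, cy_2 = 3, cz_2 = 2, cx_3 = 7, cz_3 = 8, r_3 = 1, h_3 = 2, cx_4 = 4, cy_4 = 5, cz_4 = 2, h_4 = 4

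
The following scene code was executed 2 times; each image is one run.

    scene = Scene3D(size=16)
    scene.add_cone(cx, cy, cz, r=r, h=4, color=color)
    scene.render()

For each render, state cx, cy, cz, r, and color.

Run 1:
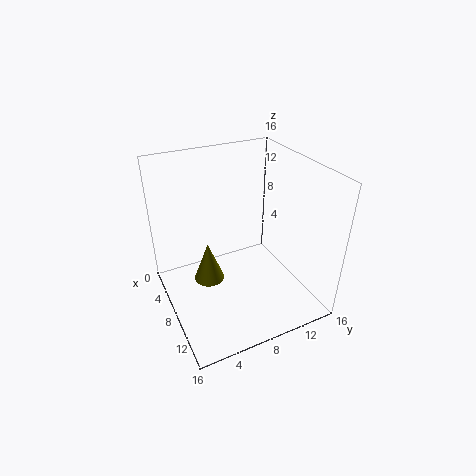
cx = 10.5, cy = 3.5, cz = 6, r = 1.5, color = 'olive'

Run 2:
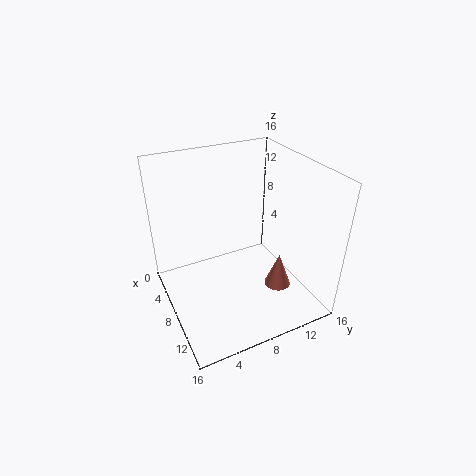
cx = 10.5, cy = 12, cz = 2, r = 1.5, color = 'salmon'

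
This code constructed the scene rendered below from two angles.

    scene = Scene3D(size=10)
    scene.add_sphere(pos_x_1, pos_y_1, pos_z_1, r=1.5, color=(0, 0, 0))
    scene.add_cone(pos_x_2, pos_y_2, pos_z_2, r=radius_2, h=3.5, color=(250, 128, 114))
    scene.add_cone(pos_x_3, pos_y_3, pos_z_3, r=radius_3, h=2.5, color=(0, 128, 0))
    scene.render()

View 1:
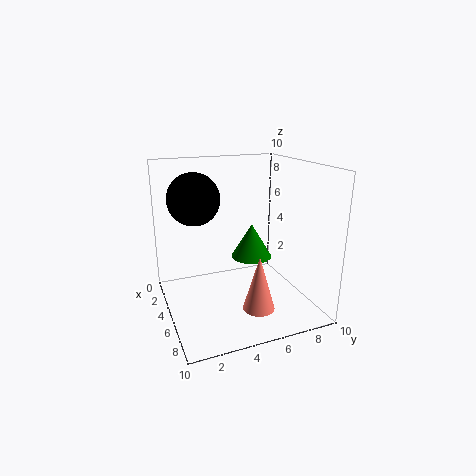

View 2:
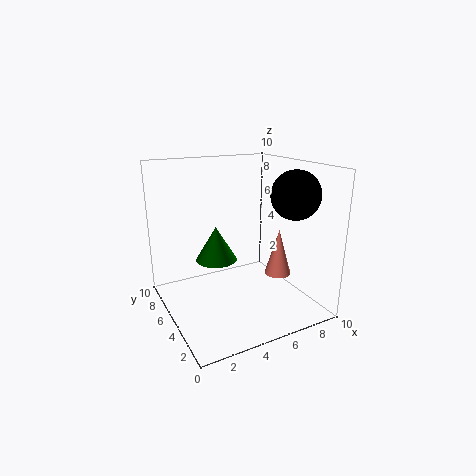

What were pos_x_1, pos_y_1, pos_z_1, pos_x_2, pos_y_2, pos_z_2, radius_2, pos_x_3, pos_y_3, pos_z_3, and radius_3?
pos_x_1 = 7
pos_y_1 = 1.5
pos_z_1 = 8.5
pos_x_2 = 8.5
pos_y_2 = 5
pos_z_2 = 1.5
radius_2 = 1
pos_x_3 = 4
pos_y_3 = 6.5
pos_z_3 = 3
radius_3 = 1.5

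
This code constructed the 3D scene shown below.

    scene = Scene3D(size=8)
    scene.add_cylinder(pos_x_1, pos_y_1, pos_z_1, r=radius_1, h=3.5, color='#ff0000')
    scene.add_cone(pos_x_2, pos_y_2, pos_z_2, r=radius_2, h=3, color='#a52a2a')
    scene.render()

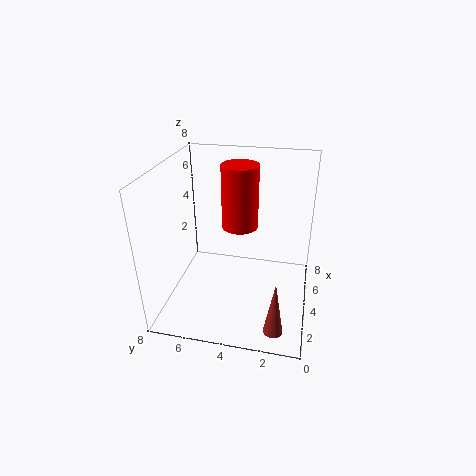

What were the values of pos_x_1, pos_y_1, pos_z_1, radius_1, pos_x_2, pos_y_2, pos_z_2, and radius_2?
pos_x_1 = 4.5, pos_y_1 = 4, pos_z_1 = 4.5, radius_1 = 1, pos_x_2 = 1, pos_y_2 = 1.5, pos_z_2 = 0.5, radius_2 = 0.5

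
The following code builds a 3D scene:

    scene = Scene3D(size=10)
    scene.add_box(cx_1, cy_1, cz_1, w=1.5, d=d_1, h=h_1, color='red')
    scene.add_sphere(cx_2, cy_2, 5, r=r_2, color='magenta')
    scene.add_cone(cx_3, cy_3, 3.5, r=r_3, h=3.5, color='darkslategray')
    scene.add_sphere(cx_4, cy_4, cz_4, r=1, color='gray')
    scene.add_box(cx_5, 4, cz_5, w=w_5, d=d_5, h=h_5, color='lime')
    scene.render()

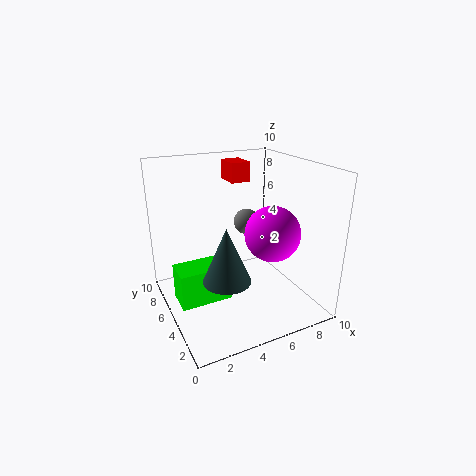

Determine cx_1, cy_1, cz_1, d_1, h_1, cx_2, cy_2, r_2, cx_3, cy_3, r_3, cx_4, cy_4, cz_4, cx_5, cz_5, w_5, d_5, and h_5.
cx_1 = 6
cy_1 = 8
cz_1 = 8
d_1 = 2
h_1 = 1.5
cx_2 = 7.5
cy_2 = 4.5
r_2 = 2
cx_3 = 3
cy_3 = 2.5
r_3 = 1.5
cx_4 = 7
cy_4 = 7.5
cz_4 = 5
cx_5 = 0.5
cz_5 = 1
w_5 = 3.5
d_5 = 2
h_5 = 2.5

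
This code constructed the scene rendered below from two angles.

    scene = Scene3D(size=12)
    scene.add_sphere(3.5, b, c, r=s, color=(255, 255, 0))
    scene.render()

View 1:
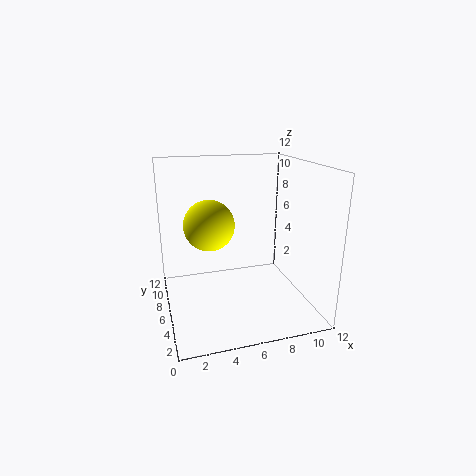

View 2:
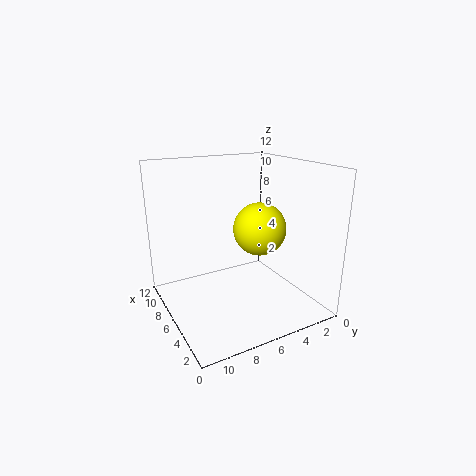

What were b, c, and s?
b = 5.5; c = 7.5; s = 2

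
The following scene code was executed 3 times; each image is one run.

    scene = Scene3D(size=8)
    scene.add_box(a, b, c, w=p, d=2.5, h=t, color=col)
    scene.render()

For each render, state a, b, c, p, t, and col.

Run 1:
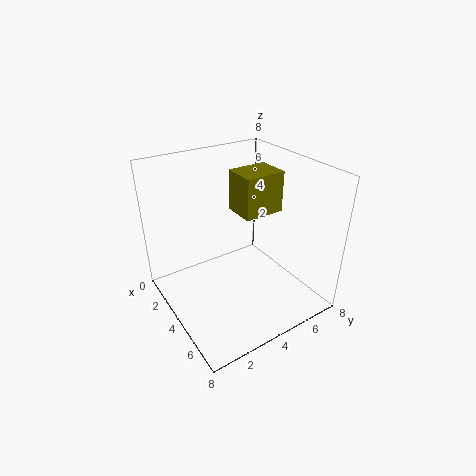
a = 1.5, b = 5, c = 4.5, p = 2, t = 2.5, col = 'olive'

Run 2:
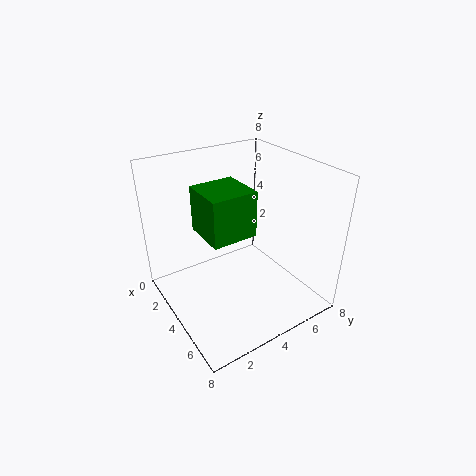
a = 2.5, b = 2, c = 4.5, p = 2.5, t = 2.5, col = 'green'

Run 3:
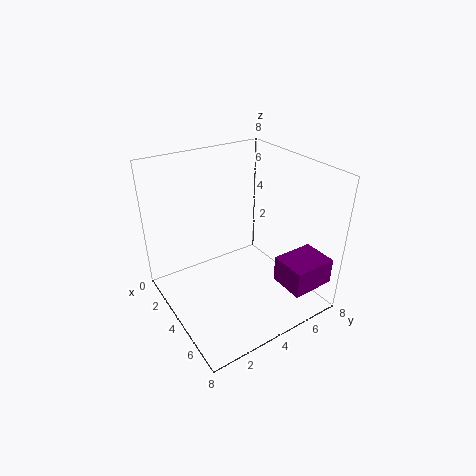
a = 5.5, b = 5.5, c = 1.5, p = 2, t = 1.5, col = 'purple'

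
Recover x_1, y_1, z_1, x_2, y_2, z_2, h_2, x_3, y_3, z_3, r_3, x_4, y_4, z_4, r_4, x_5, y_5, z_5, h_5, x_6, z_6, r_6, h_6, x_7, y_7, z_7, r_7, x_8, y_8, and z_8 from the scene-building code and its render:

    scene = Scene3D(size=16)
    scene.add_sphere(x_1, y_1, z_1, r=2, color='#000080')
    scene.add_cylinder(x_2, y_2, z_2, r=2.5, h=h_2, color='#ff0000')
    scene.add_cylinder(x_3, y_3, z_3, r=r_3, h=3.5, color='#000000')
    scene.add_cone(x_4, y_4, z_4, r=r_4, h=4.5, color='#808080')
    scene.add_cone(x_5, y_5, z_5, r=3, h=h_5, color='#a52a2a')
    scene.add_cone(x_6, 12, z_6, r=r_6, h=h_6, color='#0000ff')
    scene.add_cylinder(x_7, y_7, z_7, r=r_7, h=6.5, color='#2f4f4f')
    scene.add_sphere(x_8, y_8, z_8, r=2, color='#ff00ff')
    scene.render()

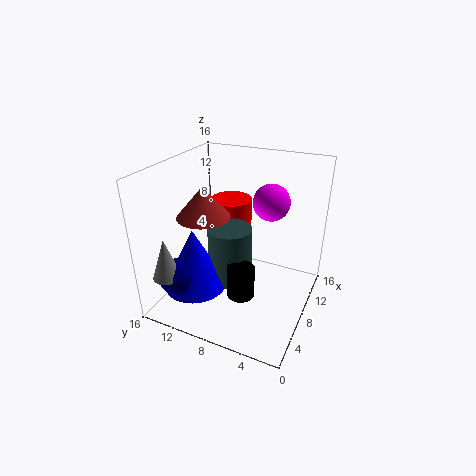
x_1 = 3; y_1 = 13; z_1 = 4.5; x_2 = 12.5; y_2 = 11; z_2 = 4.5; h_2 = 6; x_3 = 5.5; y_3 = 6.5; z_3 = 2.5; r_3 = 1.5; x_4 = 2; y_4 = 13.5; z_4 = 5; r_4 = 1.5; x_5 = 7.5; y_5 = 12; z_5 = 10; h_5 = 3.5; x_6 = 5; z_6 = 2.5; r_6 = 3.5; h_6 = 7; x_7 = 8; y_7 = 9; z_7 = 2.5; r_7 = 2.5; x_8 = 10; y_8 = 5; z_8 = 12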